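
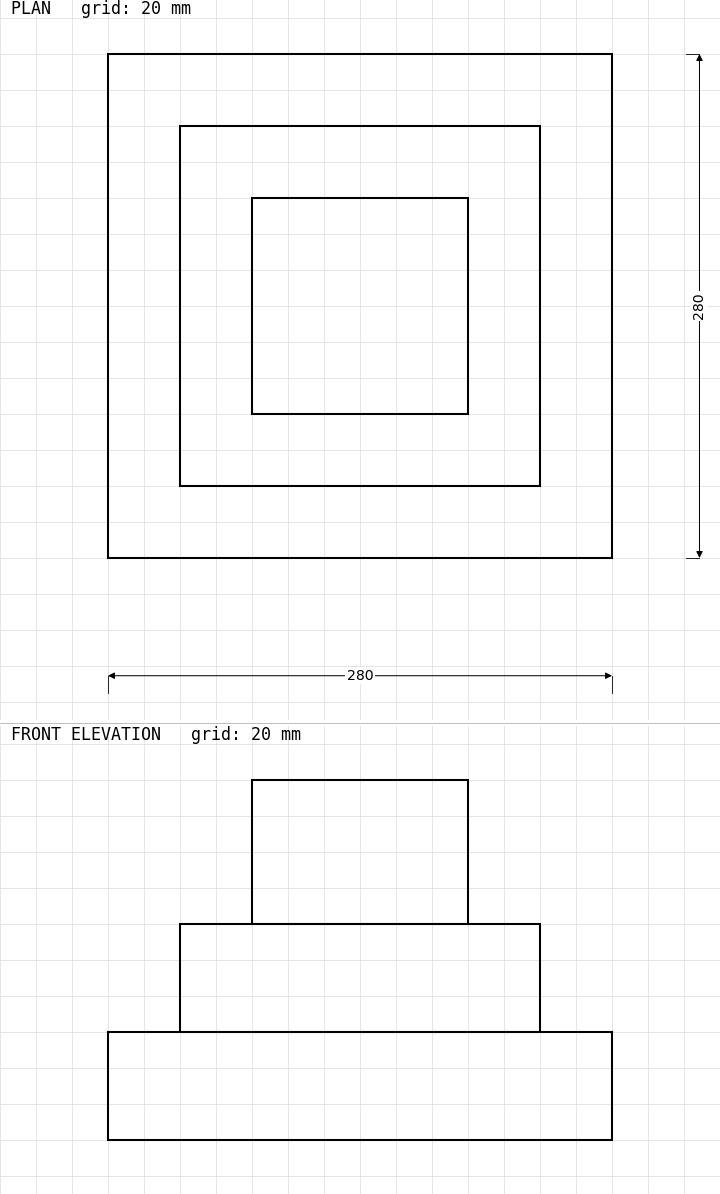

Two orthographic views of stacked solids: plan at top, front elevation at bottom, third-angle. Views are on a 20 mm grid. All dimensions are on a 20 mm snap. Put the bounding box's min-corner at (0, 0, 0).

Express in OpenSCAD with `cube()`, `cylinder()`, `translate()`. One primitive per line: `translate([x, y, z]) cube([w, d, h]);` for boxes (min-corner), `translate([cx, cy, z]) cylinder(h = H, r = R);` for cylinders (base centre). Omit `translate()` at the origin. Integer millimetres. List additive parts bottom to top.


cube([280, 280, 60]);
translate([40, 40, 60]) cube([200, 200, 60]);
translate([80, 80, 120]) cube([120, 120, 80]);


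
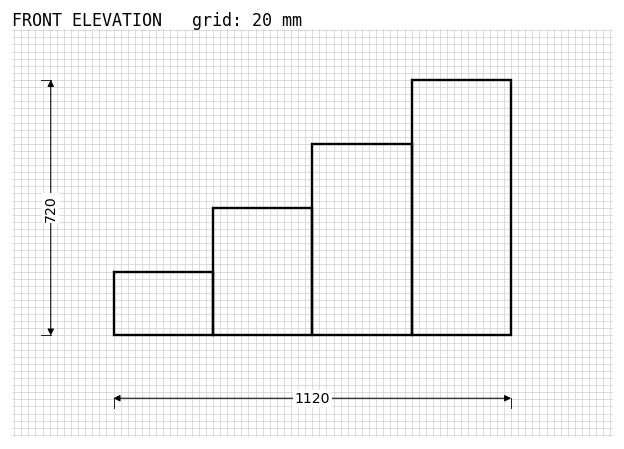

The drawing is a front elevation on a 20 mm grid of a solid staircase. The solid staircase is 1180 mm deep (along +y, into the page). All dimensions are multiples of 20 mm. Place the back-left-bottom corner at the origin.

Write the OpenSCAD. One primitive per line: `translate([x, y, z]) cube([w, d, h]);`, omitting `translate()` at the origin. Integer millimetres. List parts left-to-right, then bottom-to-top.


cube([280, 1180, 180]);
translate([280, 0, 0]) cube([280, 1180, 360]);
translate([560, 0, 0]) cube([280, 1180, 540]);
translate([840, 0, 0]) cube([280, 1180, 720]);


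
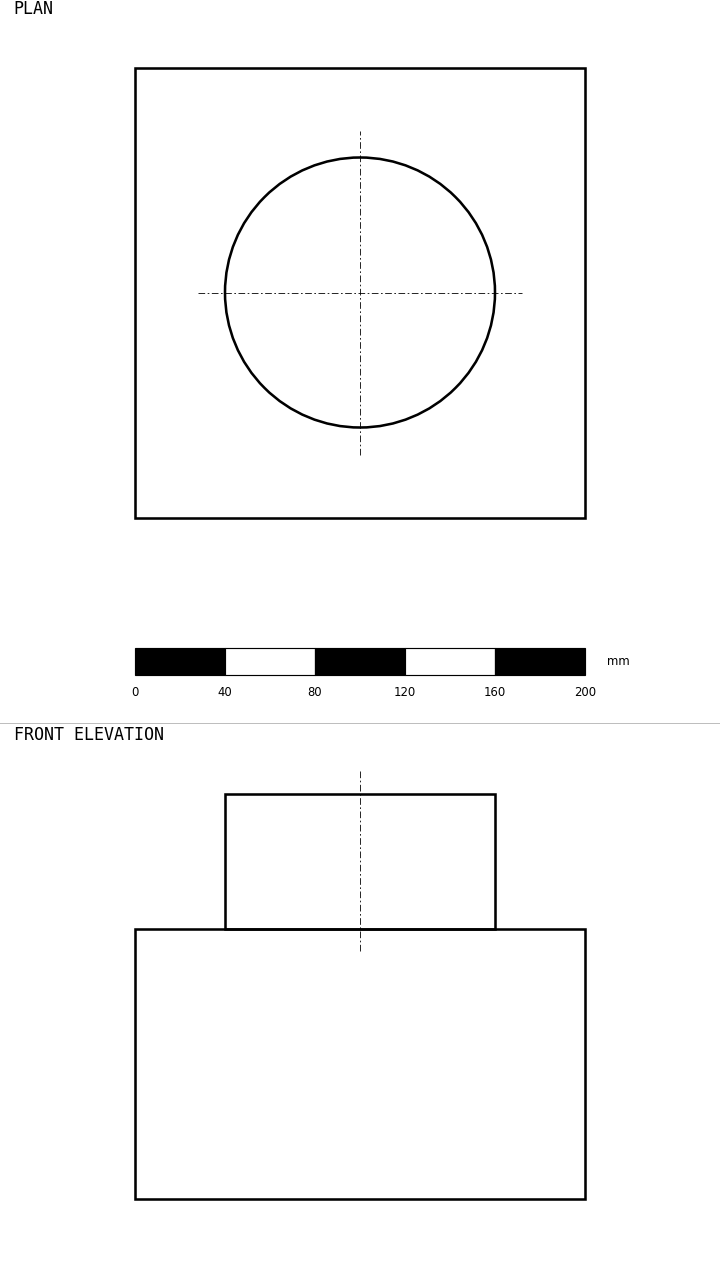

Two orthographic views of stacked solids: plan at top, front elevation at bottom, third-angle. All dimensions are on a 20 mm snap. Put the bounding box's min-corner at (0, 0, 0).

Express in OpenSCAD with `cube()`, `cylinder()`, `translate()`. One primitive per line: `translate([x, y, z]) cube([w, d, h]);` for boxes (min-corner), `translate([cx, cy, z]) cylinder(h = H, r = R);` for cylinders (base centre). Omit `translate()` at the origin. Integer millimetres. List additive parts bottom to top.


cube([200, 200, 120]);
translate([100, 100, 120]) cylinder(h = 60, r = 60);


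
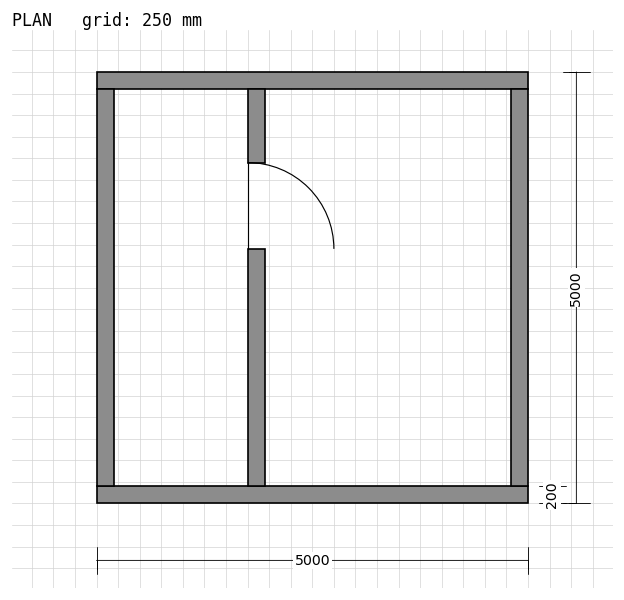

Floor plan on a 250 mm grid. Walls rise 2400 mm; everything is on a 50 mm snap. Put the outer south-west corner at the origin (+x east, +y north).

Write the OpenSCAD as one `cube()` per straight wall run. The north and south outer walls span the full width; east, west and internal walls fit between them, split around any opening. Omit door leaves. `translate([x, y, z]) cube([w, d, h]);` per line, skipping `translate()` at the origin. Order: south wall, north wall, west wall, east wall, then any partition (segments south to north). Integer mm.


cube([5000, 200, 2400]);
translate([0, 4800, 0]) cube([5000, 200, 2400]);
translate([0, 200, 0]) cube([200, 4600, 2400]);
translate([4800, 200, 0]) cube([200, 4600, 2400]);
translate([1750, 200, 0]) cube([200, 2750, 2400]);
translate([1750, 3950, 0]) cube([200, 850, 2400]);


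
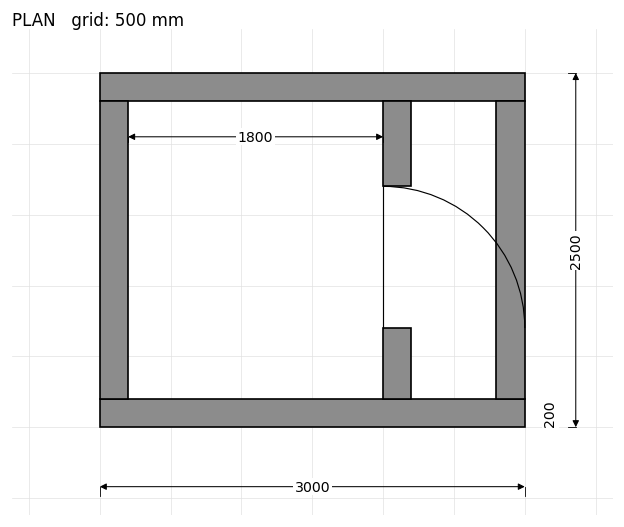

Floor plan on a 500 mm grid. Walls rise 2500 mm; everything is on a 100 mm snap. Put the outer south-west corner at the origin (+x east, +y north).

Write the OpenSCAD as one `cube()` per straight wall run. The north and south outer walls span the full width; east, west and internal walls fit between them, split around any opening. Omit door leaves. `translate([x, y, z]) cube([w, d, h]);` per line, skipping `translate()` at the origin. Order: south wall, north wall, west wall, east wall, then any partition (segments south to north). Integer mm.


cube([3000, 200, 2500]);
translate([0, 2300, 0]) cube([3000, 200, 2500]);
translate([0, 200, 0]) cube([200, 2100, 2500]);
translate([2800, 200, 0]) cube([200, 2100, 2500]);
translate([2000, 200, 0]) cube([200, 500, 2500]);
translate([2000, 1700, 0]) cube([200, 600, 2500]);


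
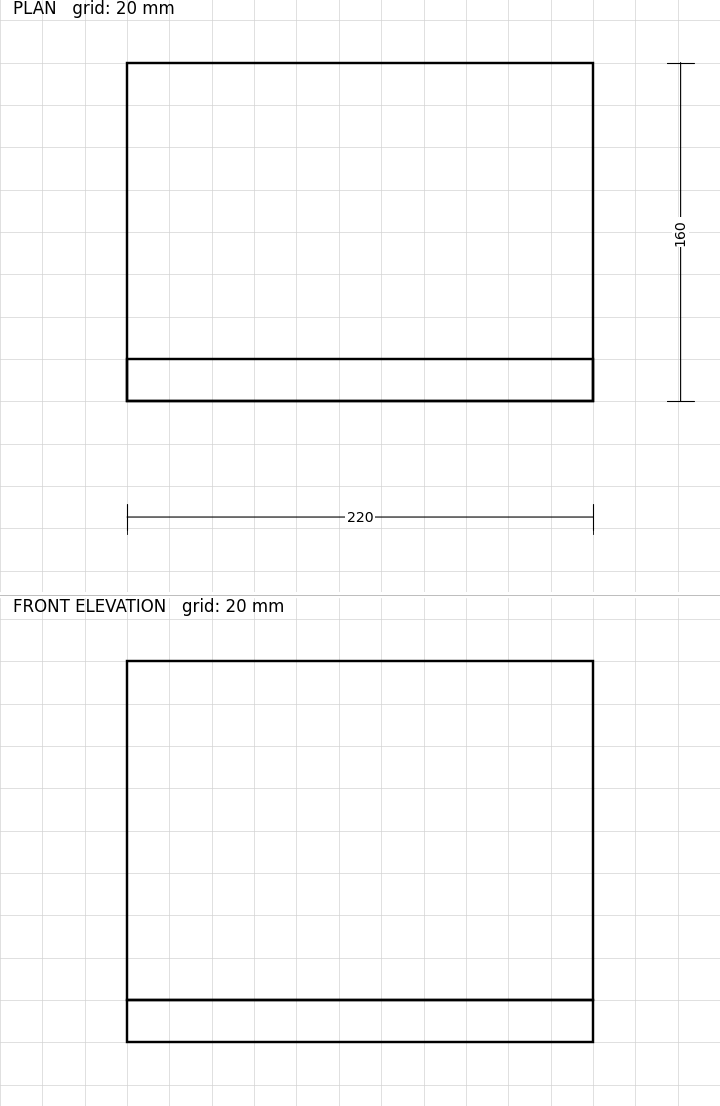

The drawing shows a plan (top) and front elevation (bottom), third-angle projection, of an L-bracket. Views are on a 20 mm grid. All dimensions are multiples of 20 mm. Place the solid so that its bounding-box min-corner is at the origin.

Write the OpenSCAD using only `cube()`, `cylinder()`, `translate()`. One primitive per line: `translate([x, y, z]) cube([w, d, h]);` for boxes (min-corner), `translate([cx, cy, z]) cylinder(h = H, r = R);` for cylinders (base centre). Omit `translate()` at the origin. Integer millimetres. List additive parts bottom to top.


cube([220, 160, 20]);
translate([0, 0, 20]) cube([220, 20, 160]);


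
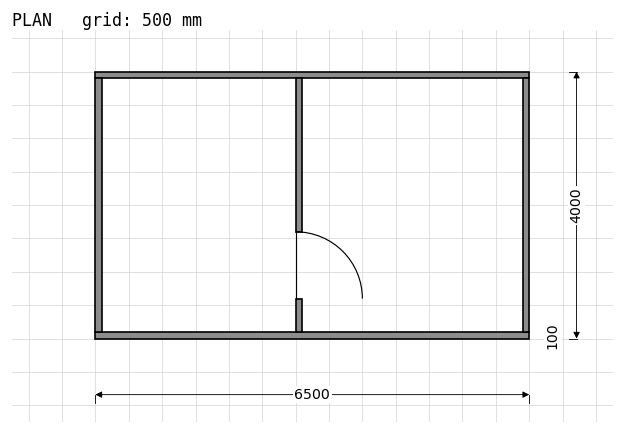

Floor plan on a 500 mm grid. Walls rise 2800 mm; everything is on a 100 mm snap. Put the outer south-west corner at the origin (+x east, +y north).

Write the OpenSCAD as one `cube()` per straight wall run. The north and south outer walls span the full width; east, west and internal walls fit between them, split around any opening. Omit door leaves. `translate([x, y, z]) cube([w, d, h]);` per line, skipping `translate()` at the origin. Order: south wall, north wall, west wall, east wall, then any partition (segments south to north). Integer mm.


cube([6500, 100, 2800]);
translate([0, 3900, 0]) cube([6500, 100, 2800]);
translate([0, 100, 0]) cube([100, 3800, 2800]);
translate([6400, 100, 0]) cube([100, 3800, 2800]);
translate([3000, 100, 0]) cube([100, 500, 2800]);
translate([3000, 1600, 0]) cube([100, 2300, 2800]);


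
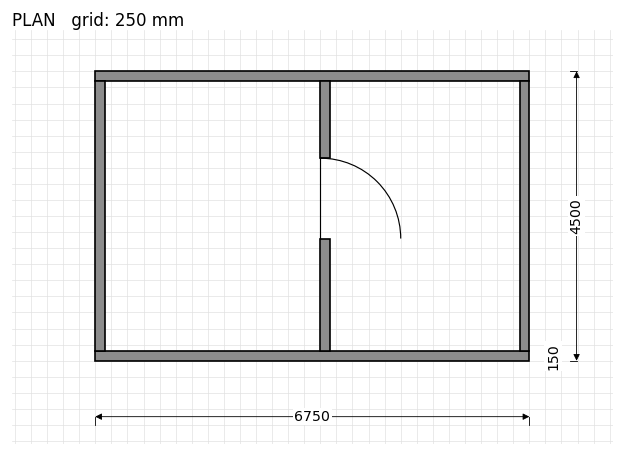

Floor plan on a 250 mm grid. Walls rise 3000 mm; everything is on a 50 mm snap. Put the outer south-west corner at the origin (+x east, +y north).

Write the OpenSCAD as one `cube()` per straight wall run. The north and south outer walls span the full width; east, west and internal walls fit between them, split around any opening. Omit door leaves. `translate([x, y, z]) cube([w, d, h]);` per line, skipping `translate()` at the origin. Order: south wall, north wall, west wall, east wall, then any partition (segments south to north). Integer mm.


cube([6750, 150, 3000]);
translate([0, 4350, 0]) cube([6750, 150, 3000]);
translate([0, 150, 0]) cube([150, 4200, 3000]);
translate([6600, 150, 0]) cube([150, 4200, 3000]);
translate([3500, 150, 0]) cube([150, 1750, 3000]);
translate([3500, 3150, 0]) cube([150, 1200, 3000]);


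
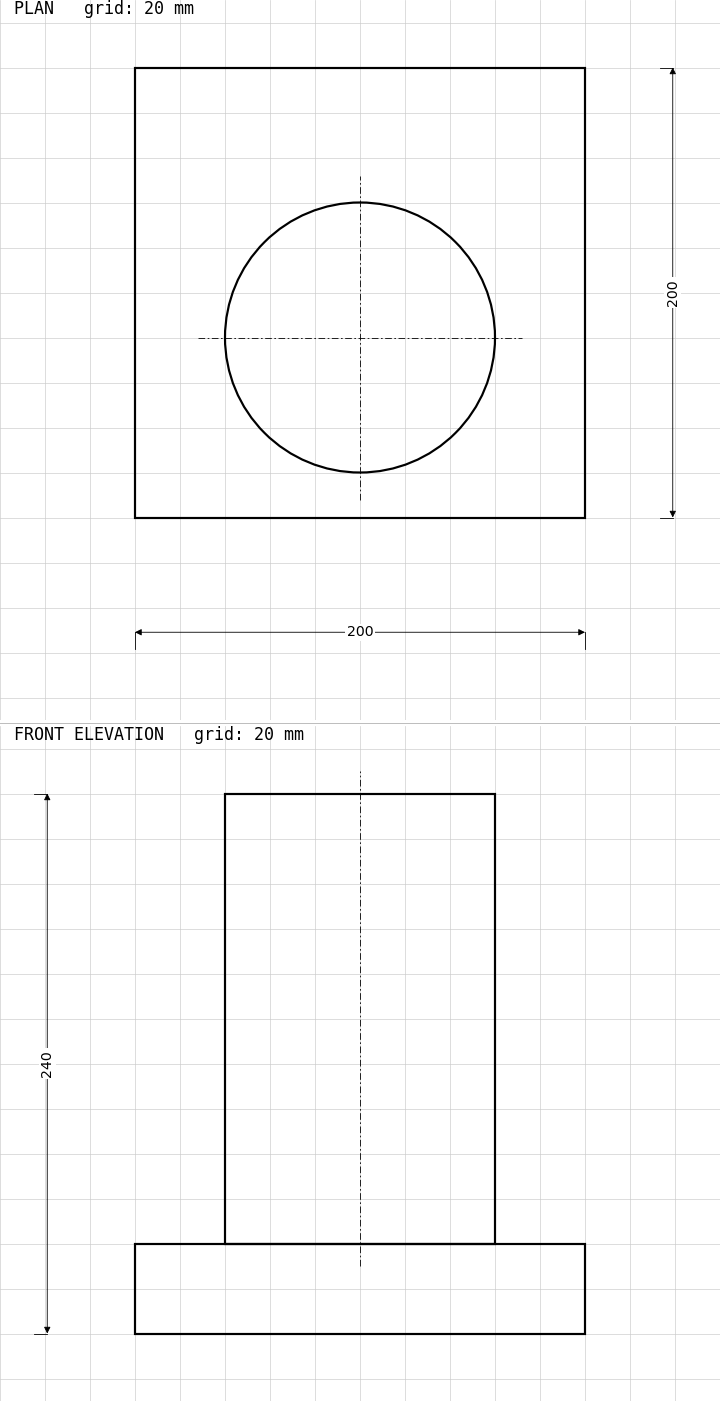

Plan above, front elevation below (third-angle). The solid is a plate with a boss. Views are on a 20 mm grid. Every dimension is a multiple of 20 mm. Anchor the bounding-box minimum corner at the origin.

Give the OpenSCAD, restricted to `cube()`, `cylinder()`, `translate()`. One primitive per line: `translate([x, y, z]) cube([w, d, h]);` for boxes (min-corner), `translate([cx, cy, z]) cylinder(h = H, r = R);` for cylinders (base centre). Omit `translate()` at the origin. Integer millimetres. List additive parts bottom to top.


cube([200, 200, 40]);
translate([100, 80, 40]) cylinder(h = 200, r = 60);


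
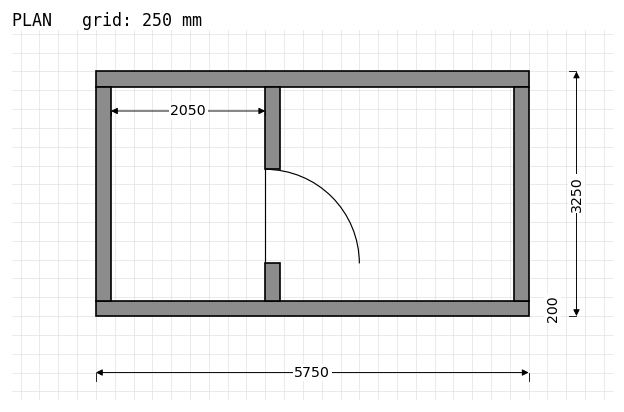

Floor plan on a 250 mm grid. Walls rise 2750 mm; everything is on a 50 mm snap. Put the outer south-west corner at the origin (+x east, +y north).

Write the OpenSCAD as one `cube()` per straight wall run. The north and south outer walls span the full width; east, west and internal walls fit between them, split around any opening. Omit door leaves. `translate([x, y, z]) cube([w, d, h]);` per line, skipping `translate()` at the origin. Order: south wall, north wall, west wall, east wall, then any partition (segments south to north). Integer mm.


cube([5750, 200, 2750]);
translate([0, 3050, 0]) cube([5750, 200, 2750]);
translate([0, 200, 0]) cube([200, 2850, 2750]);
translate([5550, 200, 0]) cube([200, 2850, 2750]);
translate([2250, 200, 0]) cube([200, 500, 2750]);
translate([2250, 1950, 0]) cube([200, 1100, 2750]);


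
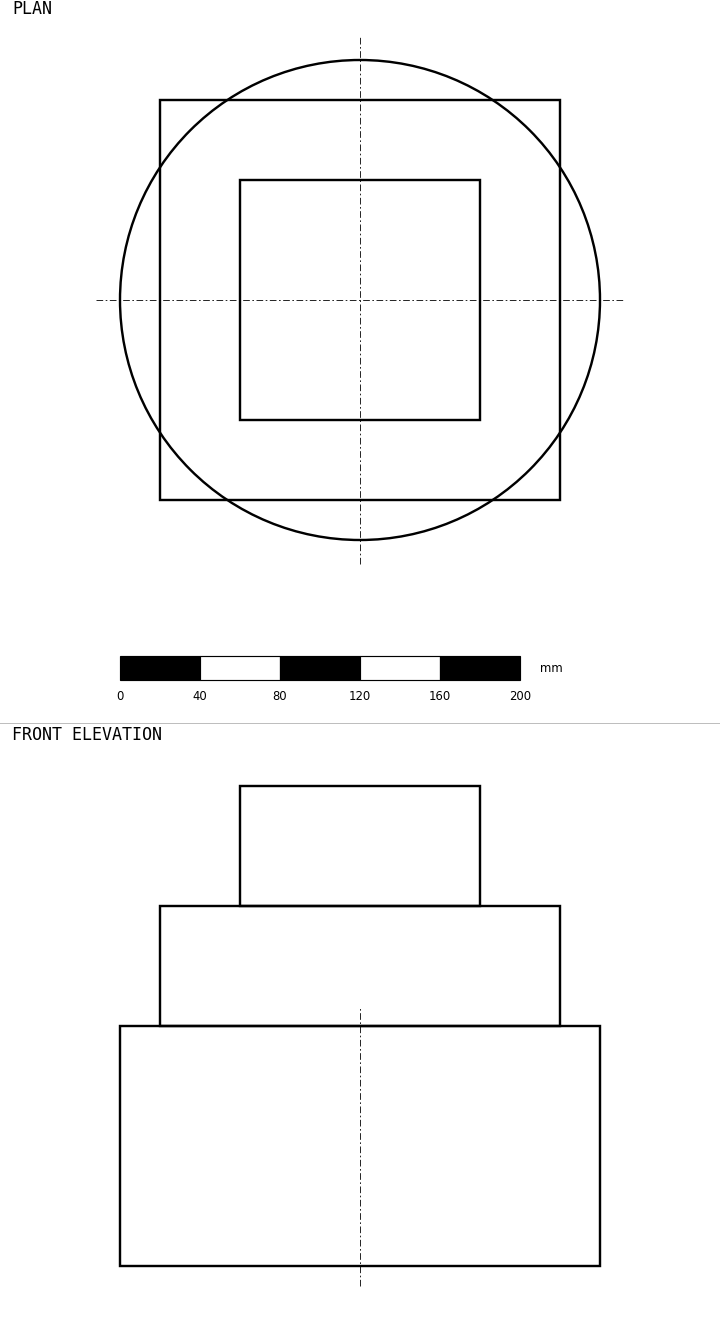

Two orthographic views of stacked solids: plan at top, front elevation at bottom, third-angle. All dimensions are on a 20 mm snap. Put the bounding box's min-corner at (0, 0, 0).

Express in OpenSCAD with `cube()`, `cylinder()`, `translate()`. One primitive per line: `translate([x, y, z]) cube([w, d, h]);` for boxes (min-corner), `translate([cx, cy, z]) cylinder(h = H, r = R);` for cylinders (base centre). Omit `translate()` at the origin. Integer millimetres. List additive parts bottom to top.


translate([120, 120, 0]) cylinder(h = 120, r = 120);
translate([20, 20, 120]) cube([200, 200, 60]);
translate([60, 60, 180]) cube([120, 120, 60]);


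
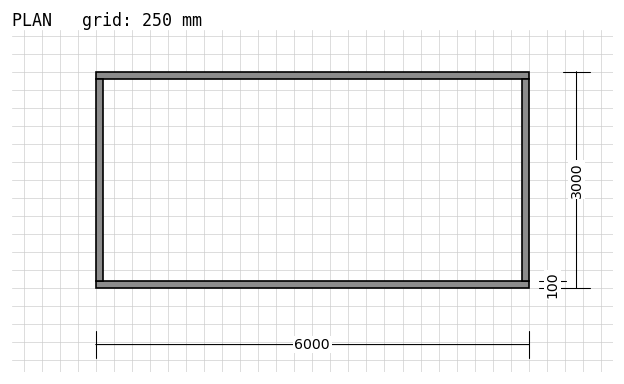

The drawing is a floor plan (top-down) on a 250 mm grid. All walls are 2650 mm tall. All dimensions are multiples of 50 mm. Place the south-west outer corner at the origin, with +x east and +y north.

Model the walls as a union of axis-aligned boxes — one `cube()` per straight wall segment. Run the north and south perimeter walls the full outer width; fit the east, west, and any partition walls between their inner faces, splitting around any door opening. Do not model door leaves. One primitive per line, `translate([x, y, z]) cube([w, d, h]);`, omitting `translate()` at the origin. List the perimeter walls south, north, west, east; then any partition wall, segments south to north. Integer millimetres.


cube([6000, 100, 2650]);
translate([0, 2900, 0]) cube([6000, 100, 2650]);
translate([0, 100, 0]) cube([100, 2800, 2650]);
translate([5900, 100, 0]) cube([100, 2800, 2650]);


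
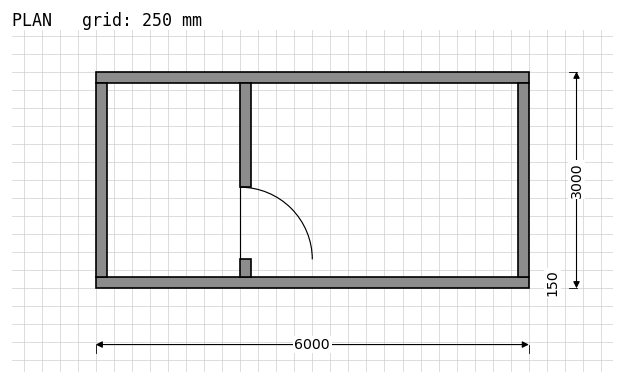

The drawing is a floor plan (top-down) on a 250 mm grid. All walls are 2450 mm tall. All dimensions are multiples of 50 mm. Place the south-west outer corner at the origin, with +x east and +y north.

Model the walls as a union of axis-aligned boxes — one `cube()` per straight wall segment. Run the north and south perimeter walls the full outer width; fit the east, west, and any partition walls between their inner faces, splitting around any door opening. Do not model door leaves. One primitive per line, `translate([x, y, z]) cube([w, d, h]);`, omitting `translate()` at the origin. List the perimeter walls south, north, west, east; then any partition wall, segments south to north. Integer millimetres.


cube([6000, 150, 2450]);
translate([0, 2850, 0]) cube([6000, 150, 2450]);
translate([0, 150, 0]) cube([150, 2700, 2450]);
translate([5850, 150, 0]) cube([150, 2700, 2450]);
translate([2000, 150, 0]) cube([150, 250, 2450]);
translate([2000, 1400, 0]) cube([150, 1450, 2450]);


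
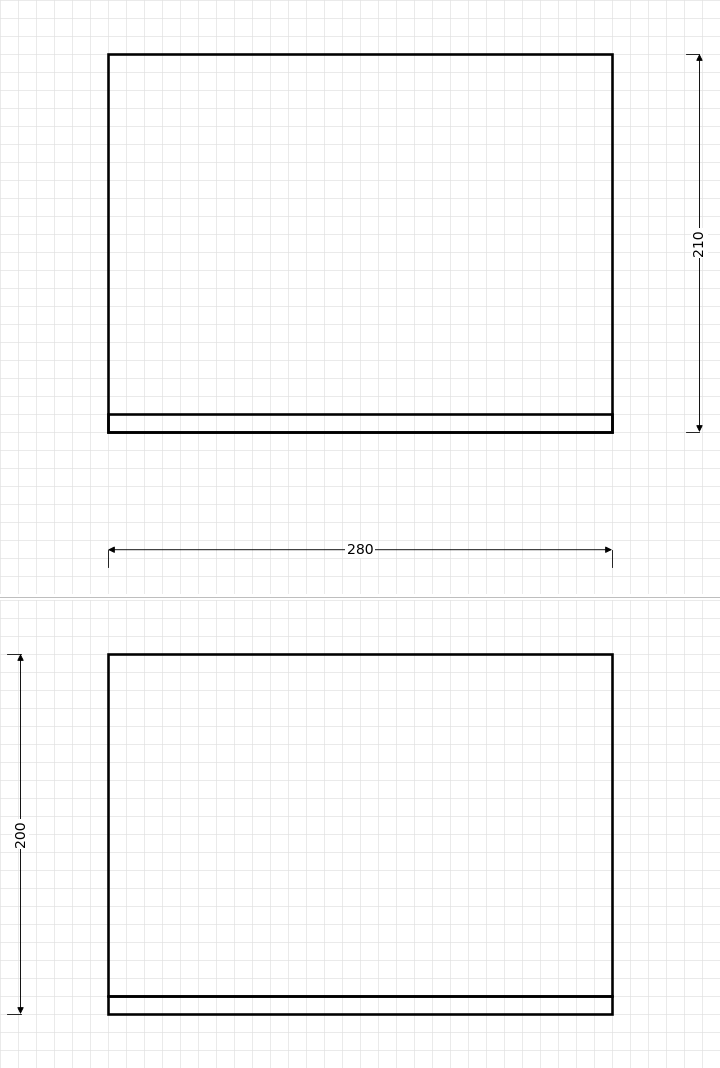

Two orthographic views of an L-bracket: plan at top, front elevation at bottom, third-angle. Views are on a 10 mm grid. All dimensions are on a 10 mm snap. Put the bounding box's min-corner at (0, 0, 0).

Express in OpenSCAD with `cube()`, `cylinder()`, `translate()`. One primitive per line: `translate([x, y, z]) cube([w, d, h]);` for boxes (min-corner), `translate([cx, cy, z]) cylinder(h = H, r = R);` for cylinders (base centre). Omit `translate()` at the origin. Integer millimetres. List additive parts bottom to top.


cube([280, 210, 10]);
translate([0, 0, 10]) cube([280, 10, 190]);


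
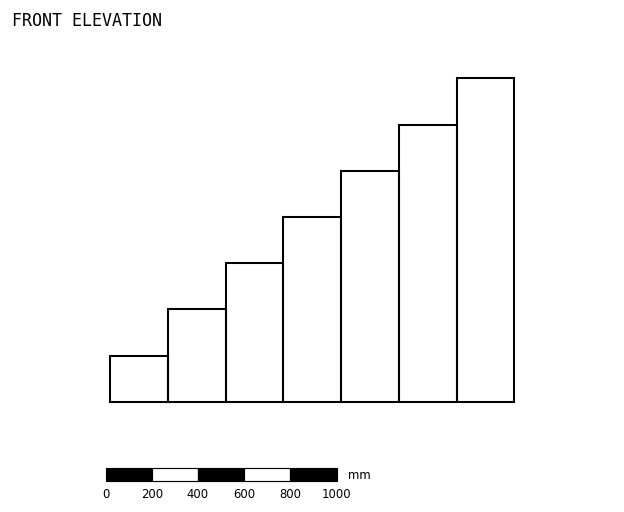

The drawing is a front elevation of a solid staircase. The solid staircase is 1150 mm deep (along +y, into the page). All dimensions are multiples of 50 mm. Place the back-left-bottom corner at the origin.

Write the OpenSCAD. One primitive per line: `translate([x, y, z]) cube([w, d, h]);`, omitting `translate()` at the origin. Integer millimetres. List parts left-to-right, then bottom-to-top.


cube([250, 1150, 200]);
translate([250, 0, 0]) cube([250, 1150, 400]);
translate([500, 0, 0]) cube([250, 1150, 600]);
translate([750, 0, 0]) cube([250, 1150, 800]);
translate([1000, 0, 0]) cube([250, 1150, 1000]);
translate([1250, 0, 0]) cube([250, 1150, 1200]);
translate([1500, 0, 0]) cube([250, 1150, 1400]);


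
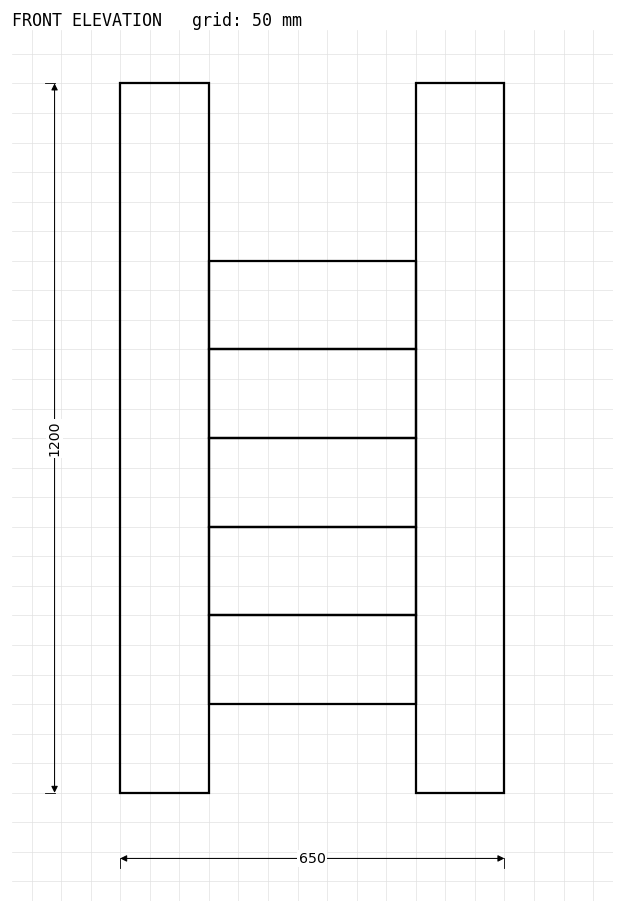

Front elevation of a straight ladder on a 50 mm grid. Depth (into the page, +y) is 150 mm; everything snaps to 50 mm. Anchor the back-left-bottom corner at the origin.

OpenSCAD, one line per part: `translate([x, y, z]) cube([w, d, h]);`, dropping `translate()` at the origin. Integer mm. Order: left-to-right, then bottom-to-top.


cube([150, 150, 1200]);
translate([150, 0, 150]) cube([350, 150, 150]);
translate([150, 0, 300]) cube([350, 150, 150]);
translate([150, 0, 450]) cube([350, 150, 150]);
translate([150, 0, 600]) cube([350, 150, 150]);
translate([150, 0, 750]) cube([350, 150, 150]);
translate([500, 0, 0]) cube([150, 150, 1200]);


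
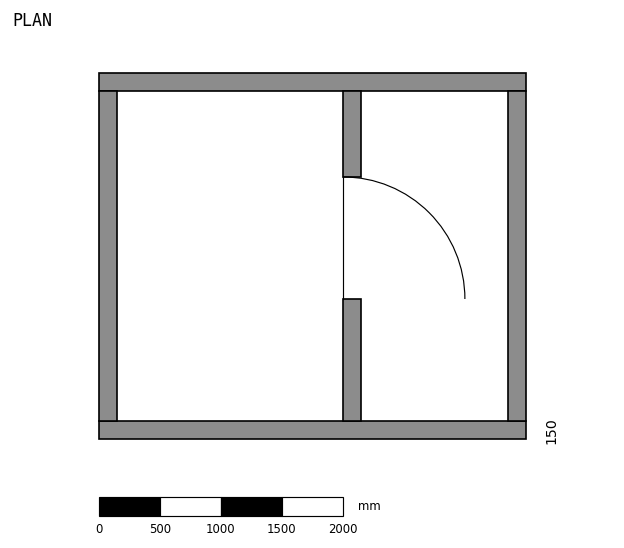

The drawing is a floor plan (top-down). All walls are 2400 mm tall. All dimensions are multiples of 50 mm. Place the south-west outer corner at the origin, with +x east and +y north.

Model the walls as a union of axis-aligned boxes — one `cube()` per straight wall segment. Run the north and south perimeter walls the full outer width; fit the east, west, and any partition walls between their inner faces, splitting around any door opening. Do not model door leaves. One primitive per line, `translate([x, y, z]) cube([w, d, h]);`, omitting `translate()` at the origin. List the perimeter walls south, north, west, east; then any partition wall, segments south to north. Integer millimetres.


cube([3500, 150, 2400]);
translate([0, 2850, 0]) cube([3500, 150, 2400]);
translate([0, 150, 0]) cube([150, 2700, 2400]);
translate([3350, 150, 0]) cube([150, 2700, 2400]);
translate([2000, 150, 0]) cube([150, 1000, 2400]);
translate([2000, 2150, 0]) cube([150, 700, 2400]);


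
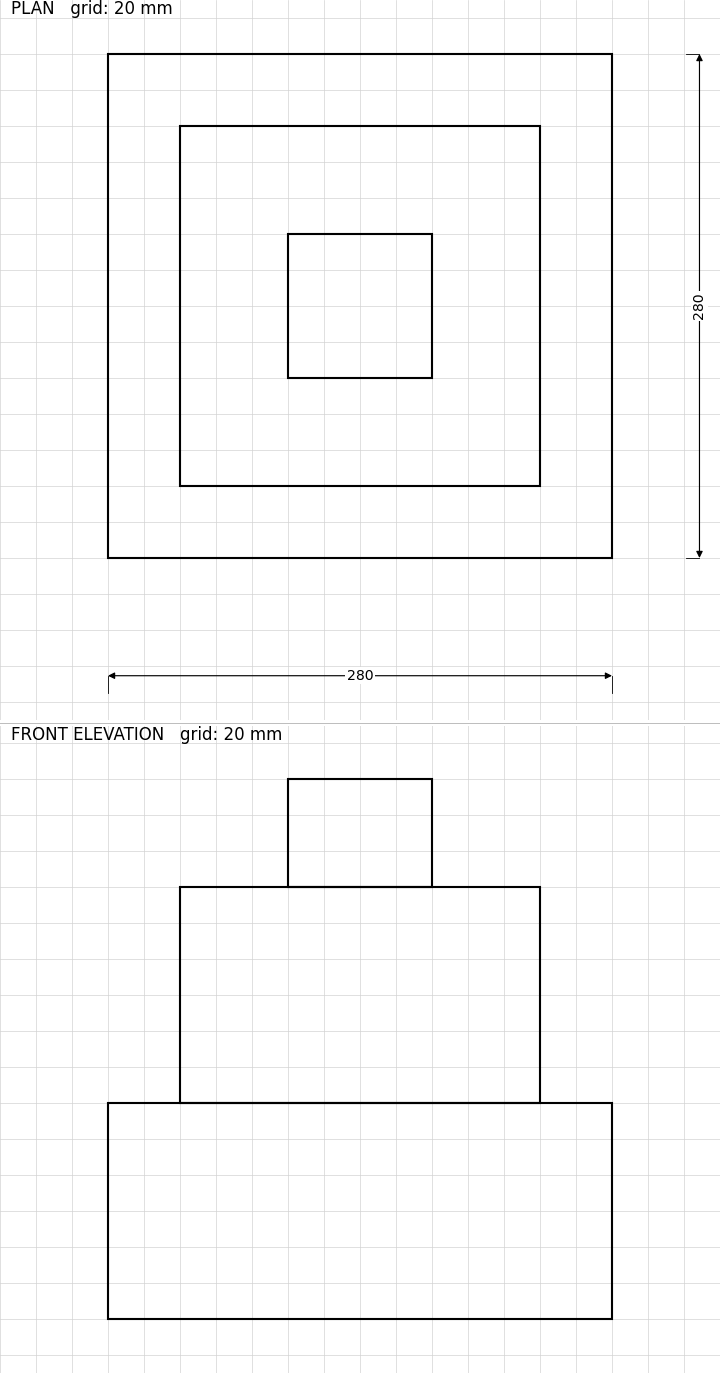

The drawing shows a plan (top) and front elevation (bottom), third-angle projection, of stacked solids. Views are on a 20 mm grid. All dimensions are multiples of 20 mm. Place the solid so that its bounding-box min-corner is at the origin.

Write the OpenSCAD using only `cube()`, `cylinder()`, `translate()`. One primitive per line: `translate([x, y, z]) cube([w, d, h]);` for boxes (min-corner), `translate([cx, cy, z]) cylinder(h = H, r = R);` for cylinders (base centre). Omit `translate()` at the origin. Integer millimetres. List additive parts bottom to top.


cube([280, 280, 120]);
translate([40, 40, 120]) cube([200, 200, 120]);
translate([100, 100, 240]) cube([80, 80, 60]);


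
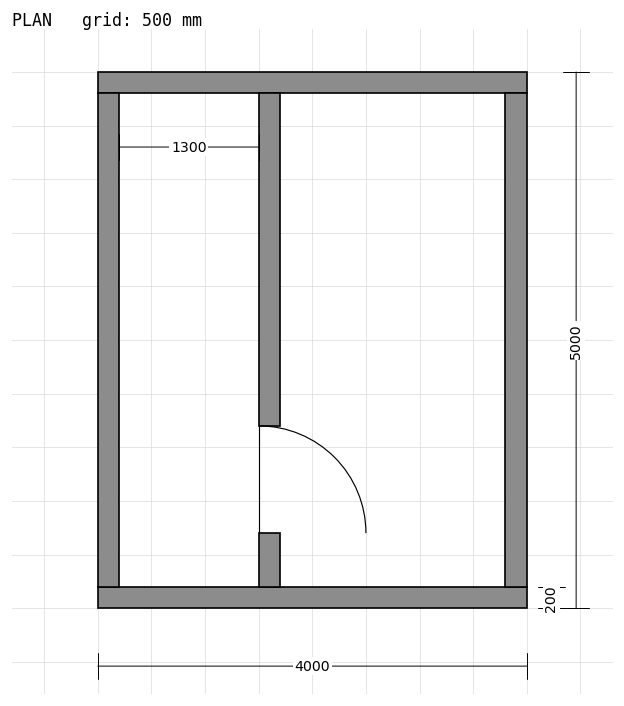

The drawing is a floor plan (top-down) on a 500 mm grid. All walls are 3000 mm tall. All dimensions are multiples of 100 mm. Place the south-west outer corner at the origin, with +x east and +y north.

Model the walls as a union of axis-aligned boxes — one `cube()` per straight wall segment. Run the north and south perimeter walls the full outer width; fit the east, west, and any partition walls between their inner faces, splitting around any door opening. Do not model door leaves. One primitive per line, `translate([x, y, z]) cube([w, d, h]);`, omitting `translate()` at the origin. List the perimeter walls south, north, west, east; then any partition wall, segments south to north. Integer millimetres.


cube([4000, 200, 3000]);
translate([0, 4800, 0]) cube([4000, 200, 3000]);
translate([0, 200, 0]) cube([200, 4600, 3000]);
translate([3800, 200, 0]) cube([200, 4600, 3000]);
translate([1500, 200, 0]) cube([200, 500, 3000]);
translate([1500, 1700, 0]) cube([200, 3100, 3000]);


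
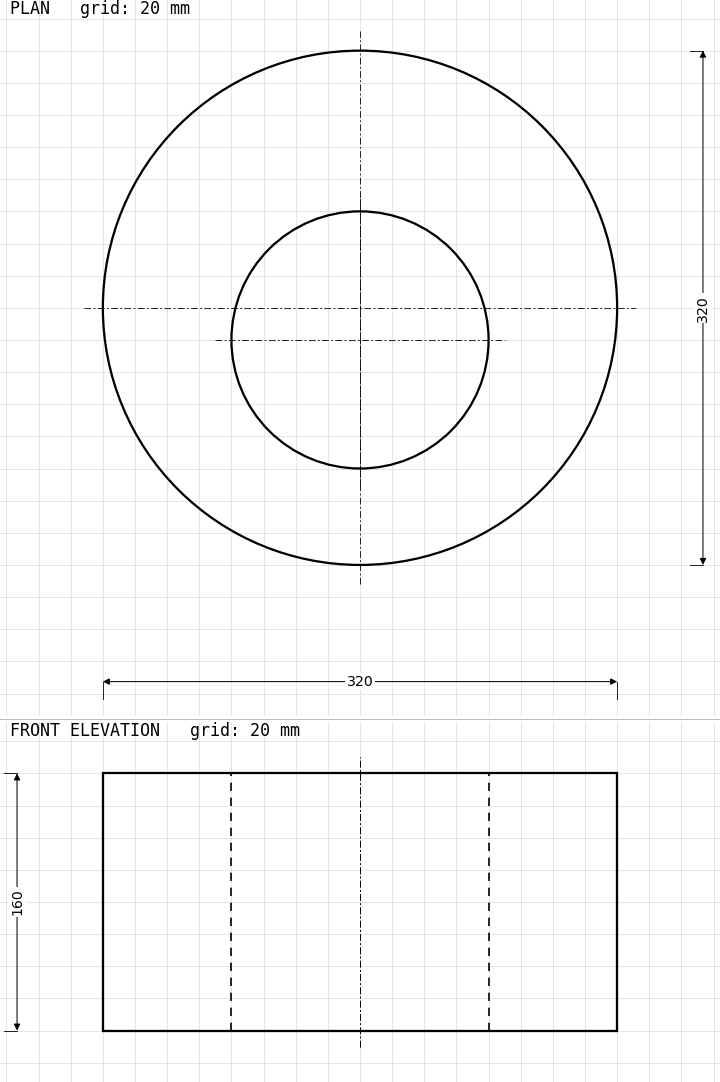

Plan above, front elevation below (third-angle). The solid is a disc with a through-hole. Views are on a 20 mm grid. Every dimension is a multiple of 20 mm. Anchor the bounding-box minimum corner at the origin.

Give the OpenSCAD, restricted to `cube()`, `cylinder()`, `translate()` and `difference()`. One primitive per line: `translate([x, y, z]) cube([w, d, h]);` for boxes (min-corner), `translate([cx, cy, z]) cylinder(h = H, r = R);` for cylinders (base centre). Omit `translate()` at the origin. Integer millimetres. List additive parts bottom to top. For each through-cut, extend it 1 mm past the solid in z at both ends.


difference() {
  translate([160, 160, 0]) cylinder(h = 160, r = 160);
  translate([160, 140, -1]) cylinder(h = 162, r = 80);
}


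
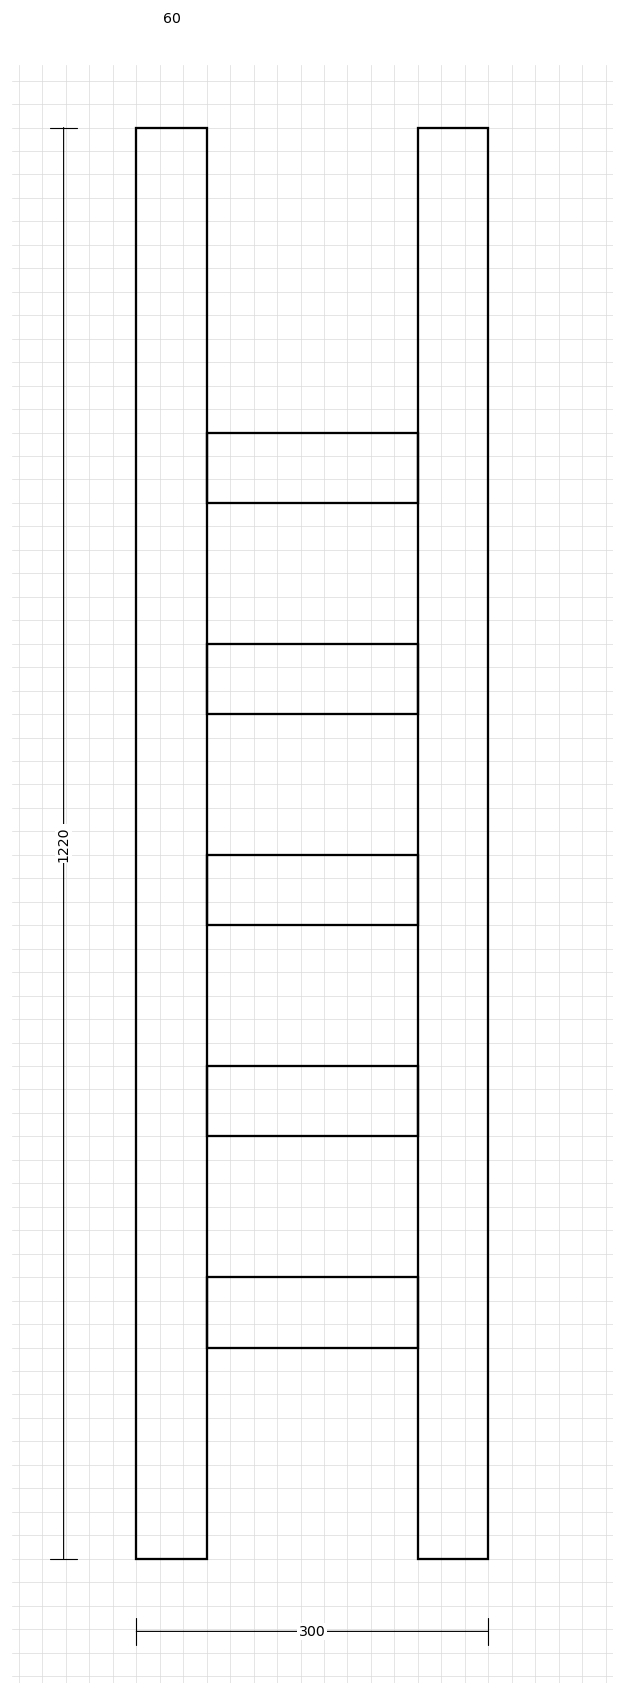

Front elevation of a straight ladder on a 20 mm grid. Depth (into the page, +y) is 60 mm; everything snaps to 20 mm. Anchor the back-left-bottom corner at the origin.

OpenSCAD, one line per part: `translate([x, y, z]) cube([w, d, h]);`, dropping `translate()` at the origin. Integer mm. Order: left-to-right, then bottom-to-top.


cube([60, 60, 1220]);
translate([60, 0, 180]) cube([180, 60, 60]);
translate([60, 0, 360]) cube([180, 60, 60]);
translate([60, 0, 540]) cube([180, 60, 60]);
translate([60, 0, 720]) cube([180, 60, 60]);
translate([60, 0, 900]) cube([180, 60, 60]);
translate([240, 0, 0]) cube([60, 60, 1220]);


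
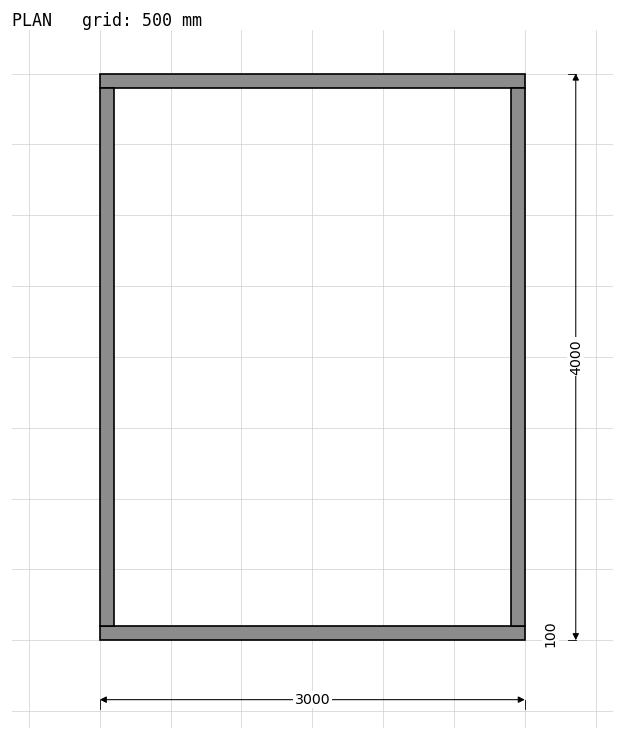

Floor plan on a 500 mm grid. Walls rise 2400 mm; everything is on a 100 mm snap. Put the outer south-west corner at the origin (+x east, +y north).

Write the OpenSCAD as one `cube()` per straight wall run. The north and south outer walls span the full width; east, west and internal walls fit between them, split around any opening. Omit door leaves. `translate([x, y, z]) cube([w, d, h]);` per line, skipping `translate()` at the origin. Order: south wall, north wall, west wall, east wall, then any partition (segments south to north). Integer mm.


cube([3000, 100, 2400]);
translate([0, 3900, 0]) cube([3000, 100, 2400]);
translate([0, 100, 0]) cube([100, 3800, 2400]);
translate([2900, 100, 0]) cube([100, 3800, 2400]);


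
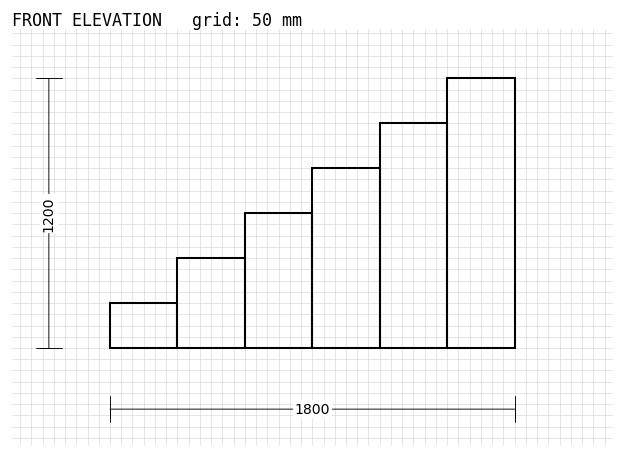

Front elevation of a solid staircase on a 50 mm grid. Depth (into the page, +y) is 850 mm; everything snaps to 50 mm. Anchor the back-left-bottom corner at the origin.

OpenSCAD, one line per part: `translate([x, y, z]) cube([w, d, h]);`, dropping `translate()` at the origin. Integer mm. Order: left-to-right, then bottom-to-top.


cube([300, 850, 200]);
translate([300, 0, 0]) cube([300, 850, 400]);
translate([600, 0, 0]) cube([300, 850, 600]);
translate([900, 0, 0]) cube([300, 850, 800]);
translate([1200, 0, 0]) cube([300, 850, 1000]);
translate([1500, 0, 0]) cube([300, 850, 1200]);


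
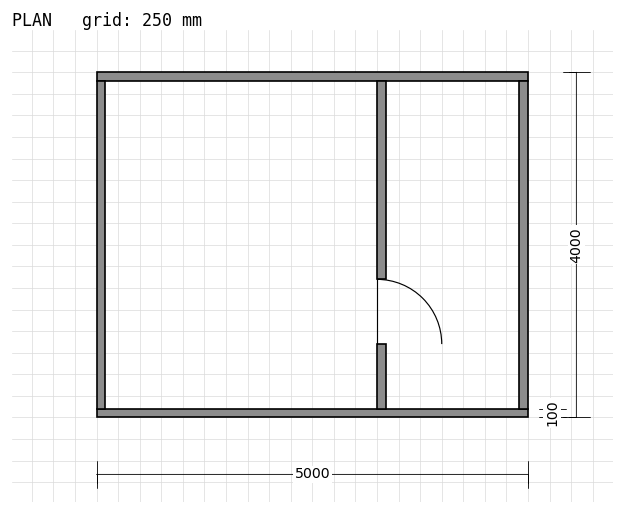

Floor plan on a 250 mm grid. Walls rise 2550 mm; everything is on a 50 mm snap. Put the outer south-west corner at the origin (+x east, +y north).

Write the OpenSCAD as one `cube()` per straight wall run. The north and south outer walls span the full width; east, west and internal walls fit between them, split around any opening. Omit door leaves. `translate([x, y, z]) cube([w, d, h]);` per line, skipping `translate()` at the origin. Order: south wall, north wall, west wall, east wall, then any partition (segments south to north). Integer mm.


cube([5000, 100, 2550]);
translate([0, 3900, 0]) cube([5000, 100, 2550]);
translate([0, 100, 0]) cube([100, 3800, 2550]);
translate([4900, 100, 0]) cube([100, 3800, 2550]);
translate([3250, 100, 0]) cube([100, 750, 2550]);
translate([3250, 1600, 0]) cube([100, 2300, 2550]);


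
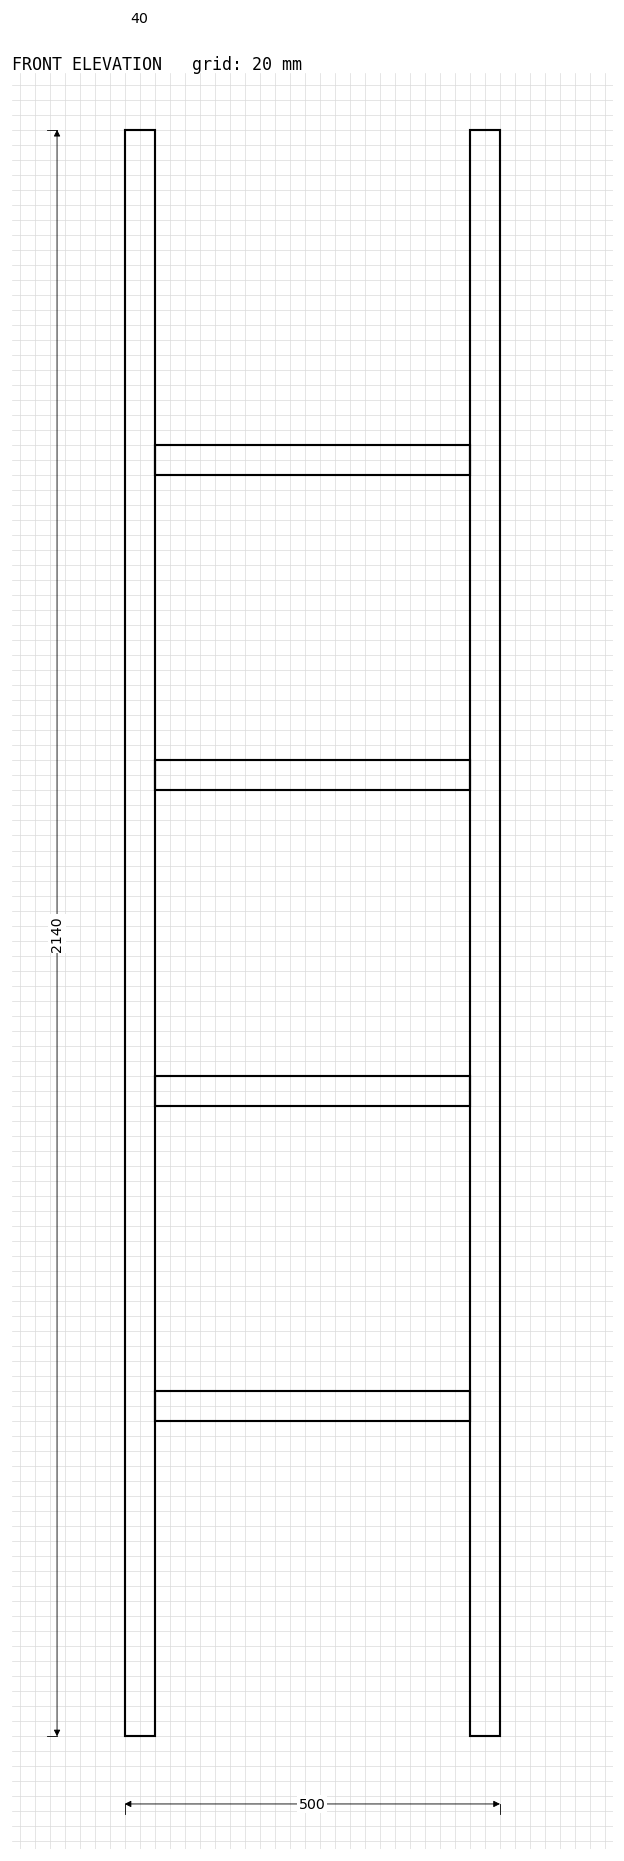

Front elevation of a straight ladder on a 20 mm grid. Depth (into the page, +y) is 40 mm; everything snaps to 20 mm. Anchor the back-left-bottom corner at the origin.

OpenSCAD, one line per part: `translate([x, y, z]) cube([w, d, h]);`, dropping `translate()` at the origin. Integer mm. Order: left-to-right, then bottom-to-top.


cube([40, 40, 2140]);
translate([40, 0, 420]) cube([420, 40, 40]);
translate([40, 0, 840]) cube([420, 40, 40]);
translate([40, 0, 1260]) cube([420, 40, 40]);
translate([40, 0, 1680]) cube([420, 40, 40]);
translate([460, 0, 0]) cube([40, 40, 2140]);


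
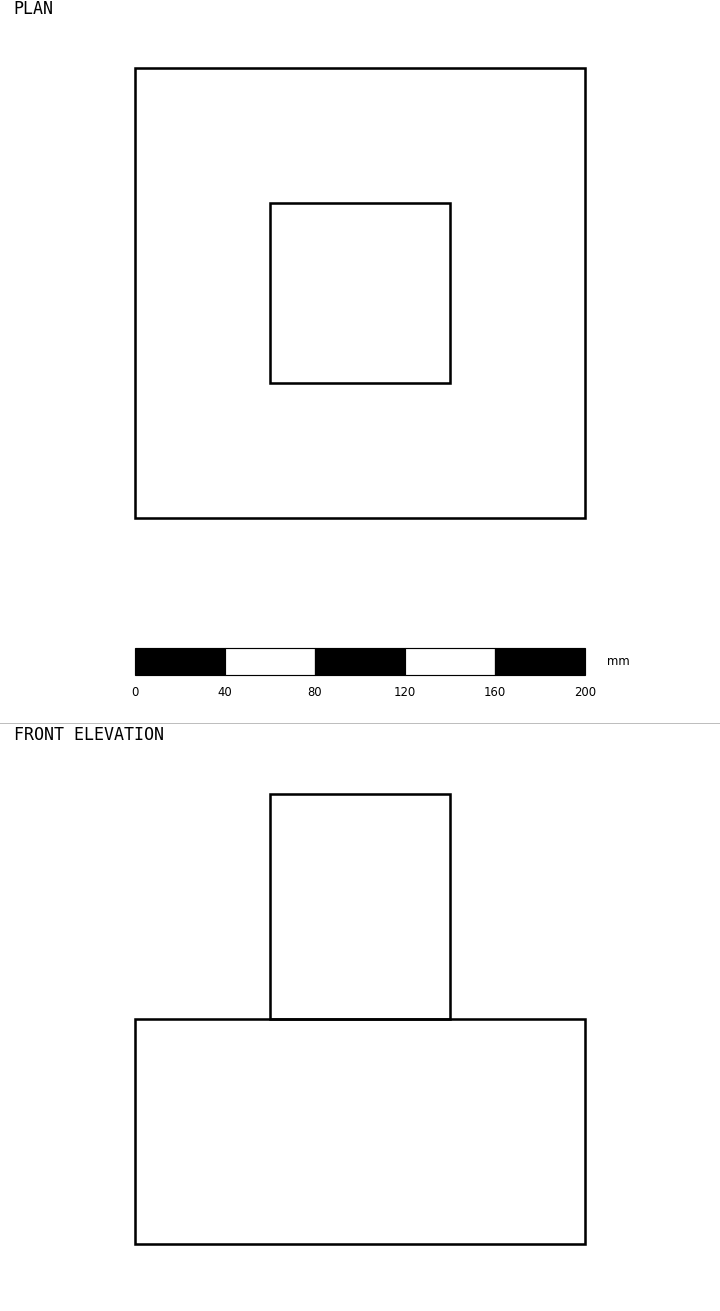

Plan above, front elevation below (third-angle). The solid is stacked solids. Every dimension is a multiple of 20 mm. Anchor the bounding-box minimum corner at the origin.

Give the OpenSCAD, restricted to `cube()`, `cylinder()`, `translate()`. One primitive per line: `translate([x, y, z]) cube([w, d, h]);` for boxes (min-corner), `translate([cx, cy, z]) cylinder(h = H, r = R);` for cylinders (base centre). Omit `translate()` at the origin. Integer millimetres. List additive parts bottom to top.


cube([200, 200, 100]);
translate([60, 60, 100]) cube([80, 80, 100]);


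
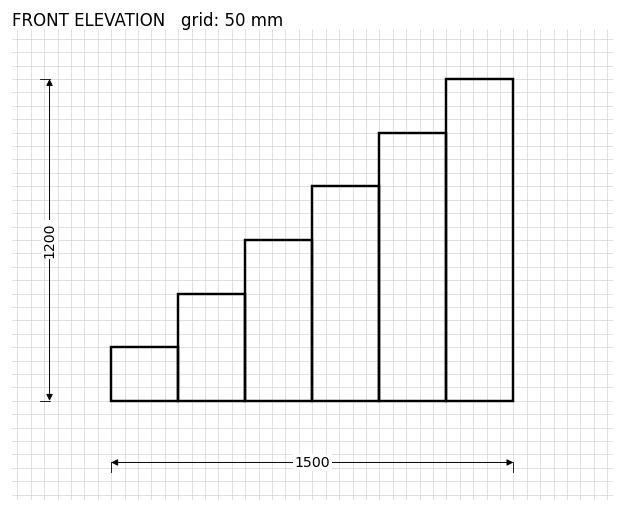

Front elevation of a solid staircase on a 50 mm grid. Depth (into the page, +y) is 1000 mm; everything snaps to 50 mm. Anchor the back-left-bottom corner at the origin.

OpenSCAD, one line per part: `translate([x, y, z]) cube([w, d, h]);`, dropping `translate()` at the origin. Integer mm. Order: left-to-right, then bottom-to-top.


cube([250, 1000, 200]);
translate([250, 0, 0]) cube([250, 1000, 400]);
translate([500, 0, 0]) cube([250, 1000, 600]);
translate([750, 0, 0]) cube([250, 1000, 800]);
translate([1000, 0, 0]) cube([250, 1000, 1000]);
translate([1250, 0, 0]) cube([250, 1000, 1200]);


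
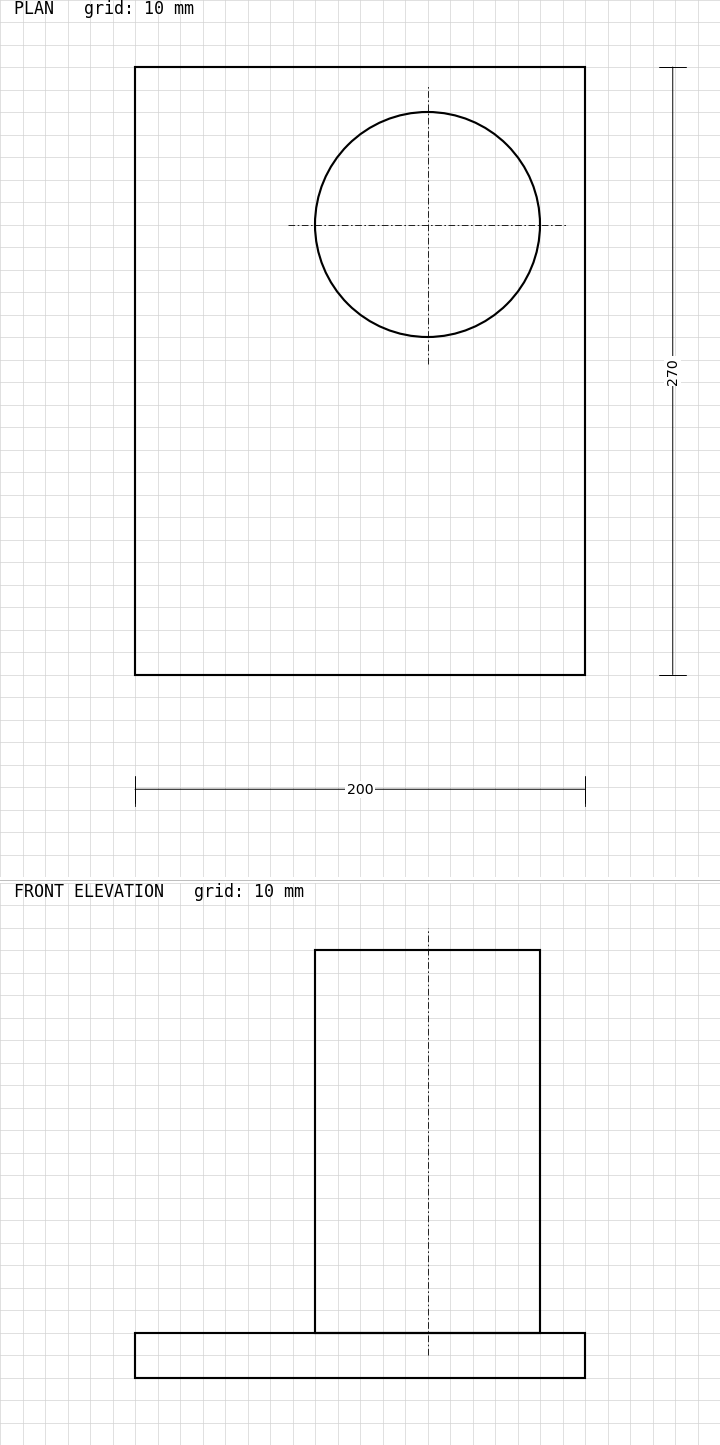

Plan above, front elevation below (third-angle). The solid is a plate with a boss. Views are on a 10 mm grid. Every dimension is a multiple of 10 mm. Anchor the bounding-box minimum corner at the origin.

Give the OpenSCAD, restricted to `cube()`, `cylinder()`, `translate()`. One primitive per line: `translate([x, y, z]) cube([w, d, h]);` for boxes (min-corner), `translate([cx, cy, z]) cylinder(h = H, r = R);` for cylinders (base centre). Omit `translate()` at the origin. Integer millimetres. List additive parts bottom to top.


cube([200, 270, 20]);
translate([130, 200, 20]) cylinder(h = 170, r = 50);


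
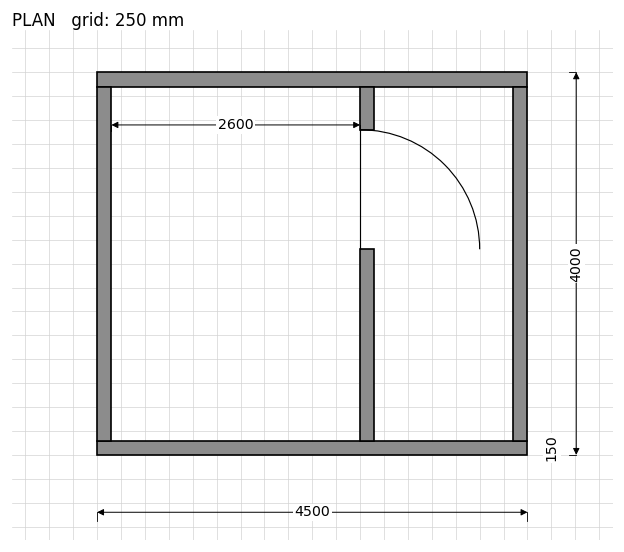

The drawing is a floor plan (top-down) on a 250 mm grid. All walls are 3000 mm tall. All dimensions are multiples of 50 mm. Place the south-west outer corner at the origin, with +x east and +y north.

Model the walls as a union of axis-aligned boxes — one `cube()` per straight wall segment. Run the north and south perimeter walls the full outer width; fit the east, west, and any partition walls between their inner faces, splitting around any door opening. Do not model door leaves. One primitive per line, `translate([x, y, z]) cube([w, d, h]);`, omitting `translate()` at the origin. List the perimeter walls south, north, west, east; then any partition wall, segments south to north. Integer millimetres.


cube([4500, 150, 3000]);
translate([0, 3850, 0]) cube([4500, 150, 3000]);
translate([0, 150, 0]) cube([150, 3700, 3000]);
translate([4350, 150, 0]) cube([150, 3700, 3000]);
translate([2750, 150, 0]) cube([150, 2000, 3000]);
translate([2750, 3400, 0]) cube([150, 450, 3000]);


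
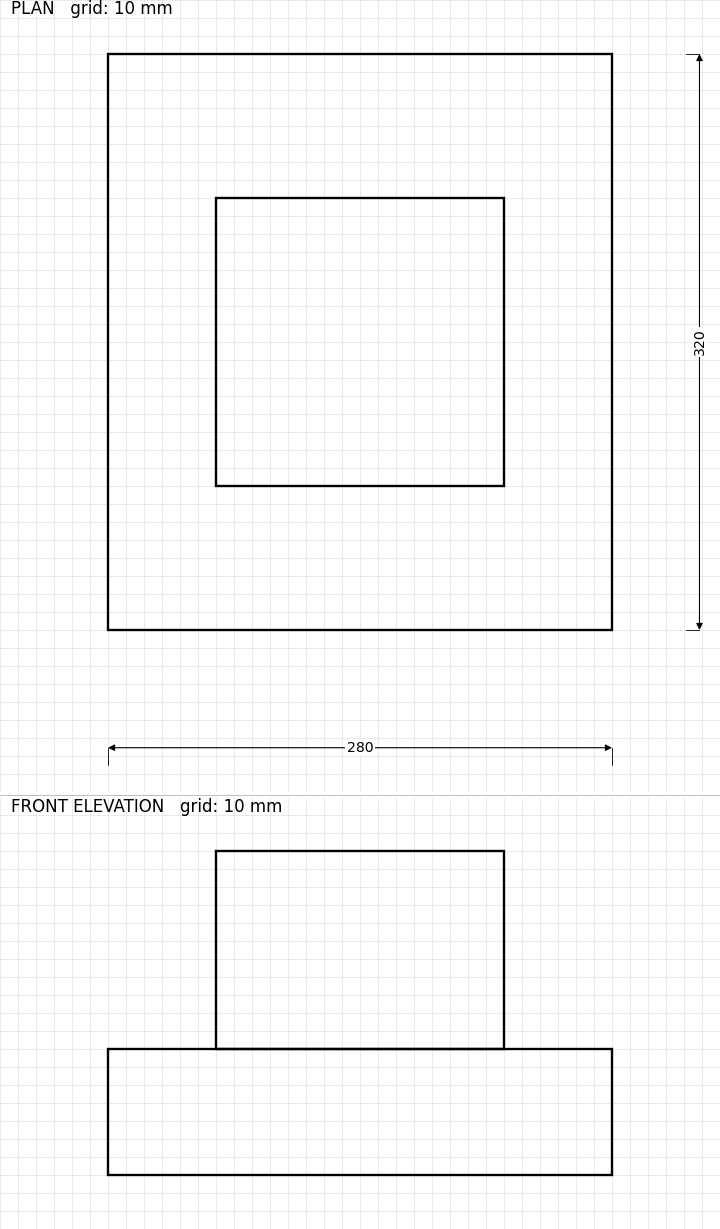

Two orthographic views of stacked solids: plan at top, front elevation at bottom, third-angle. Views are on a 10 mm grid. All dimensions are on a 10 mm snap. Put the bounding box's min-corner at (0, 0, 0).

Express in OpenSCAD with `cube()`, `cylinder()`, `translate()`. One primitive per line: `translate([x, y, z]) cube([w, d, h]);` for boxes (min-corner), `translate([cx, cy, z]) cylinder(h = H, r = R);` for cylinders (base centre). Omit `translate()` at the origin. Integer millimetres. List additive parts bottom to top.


cube([280, 320, 70]);
translate([60, 80, 70]) cube([160, 160, 110]);


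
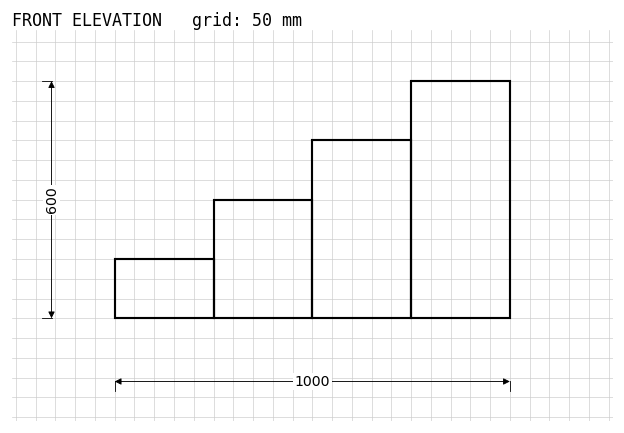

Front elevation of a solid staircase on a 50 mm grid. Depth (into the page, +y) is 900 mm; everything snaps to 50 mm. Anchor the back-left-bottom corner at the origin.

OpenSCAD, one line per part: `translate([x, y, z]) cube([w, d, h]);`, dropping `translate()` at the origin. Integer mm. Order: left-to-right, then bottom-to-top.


cube([250, 900, 150]);
translate([250, 0, 0]) cube([250, 900, 300]);
translate([500, 0, 0]) cube([250, 900, 450]);
translate([750, 0, 0]) cube([250, 900, 600]);


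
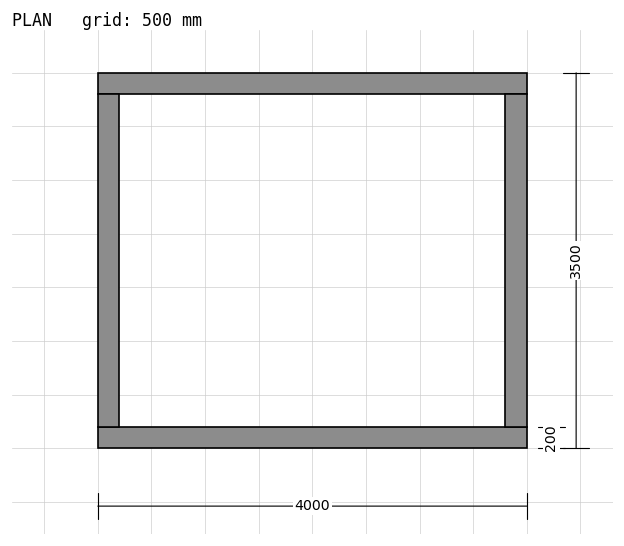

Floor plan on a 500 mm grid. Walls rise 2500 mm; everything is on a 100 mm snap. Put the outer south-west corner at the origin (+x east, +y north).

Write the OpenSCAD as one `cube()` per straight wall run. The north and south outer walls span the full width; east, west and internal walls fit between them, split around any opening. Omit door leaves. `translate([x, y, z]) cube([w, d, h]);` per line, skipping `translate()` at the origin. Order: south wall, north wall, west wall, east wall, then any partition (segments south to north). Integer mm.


cube([4000, 200, 2500]);
translate([0, 3300, 0]) cube([4000, 200, 2500]);
translate([0, 200, 0]) cube([200, 3100, 2500]);
translate([3800, 200, 0]) cube([200, 3100, 2500]);


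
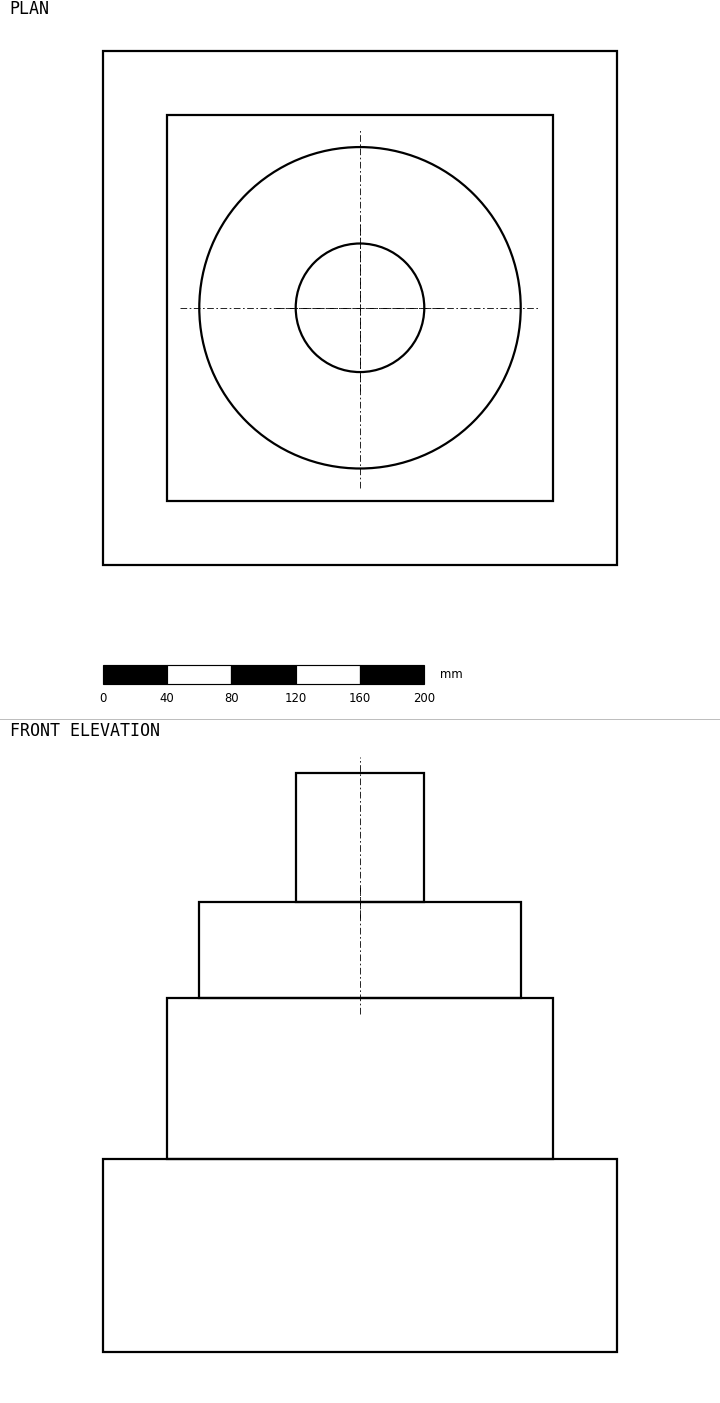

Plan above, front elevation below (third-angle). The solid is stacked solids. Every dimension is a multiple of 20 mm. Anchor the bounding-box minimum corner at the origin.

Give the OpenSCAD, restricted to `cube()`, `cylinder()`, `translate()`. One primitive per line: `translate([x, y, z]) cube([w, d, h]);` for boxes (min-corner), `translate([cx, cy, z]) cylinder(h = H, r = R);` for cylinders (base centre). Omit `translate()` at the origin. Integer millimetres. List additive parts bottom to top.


cube([320, 320, 120]);
translate([40, 40, 120]) cube([240, 240, 100]);
translate([160, 160, 220]) cylinder(h = 60, r = 100);
translate([160, 160, 280]) cylinder(h = 80, r = 40);


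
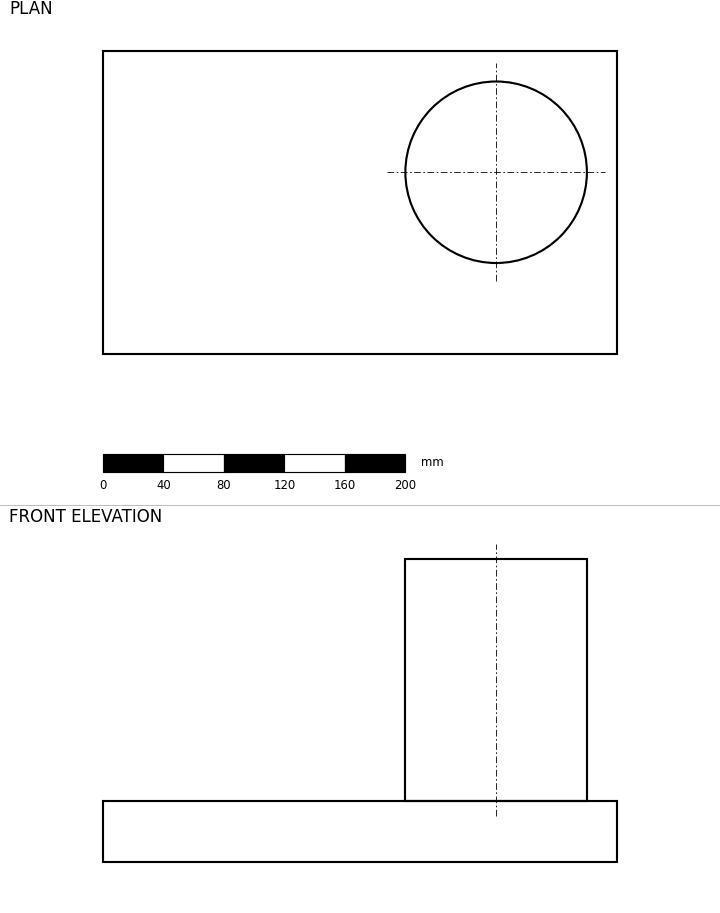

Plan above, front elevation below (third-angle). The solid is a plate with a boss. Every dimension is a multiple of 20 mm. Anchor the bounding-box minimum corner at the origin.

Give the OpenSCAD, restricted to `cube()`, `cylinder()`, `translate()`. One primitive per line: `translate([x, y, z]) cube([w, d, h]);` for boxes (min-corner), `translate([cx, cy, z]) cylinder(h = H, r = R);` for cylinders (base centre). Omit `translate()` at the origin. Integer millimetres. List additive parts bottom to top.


cube([340, 200, 40]);
translate([260, 120, 40]) cylinder(h = 160, r = 60);


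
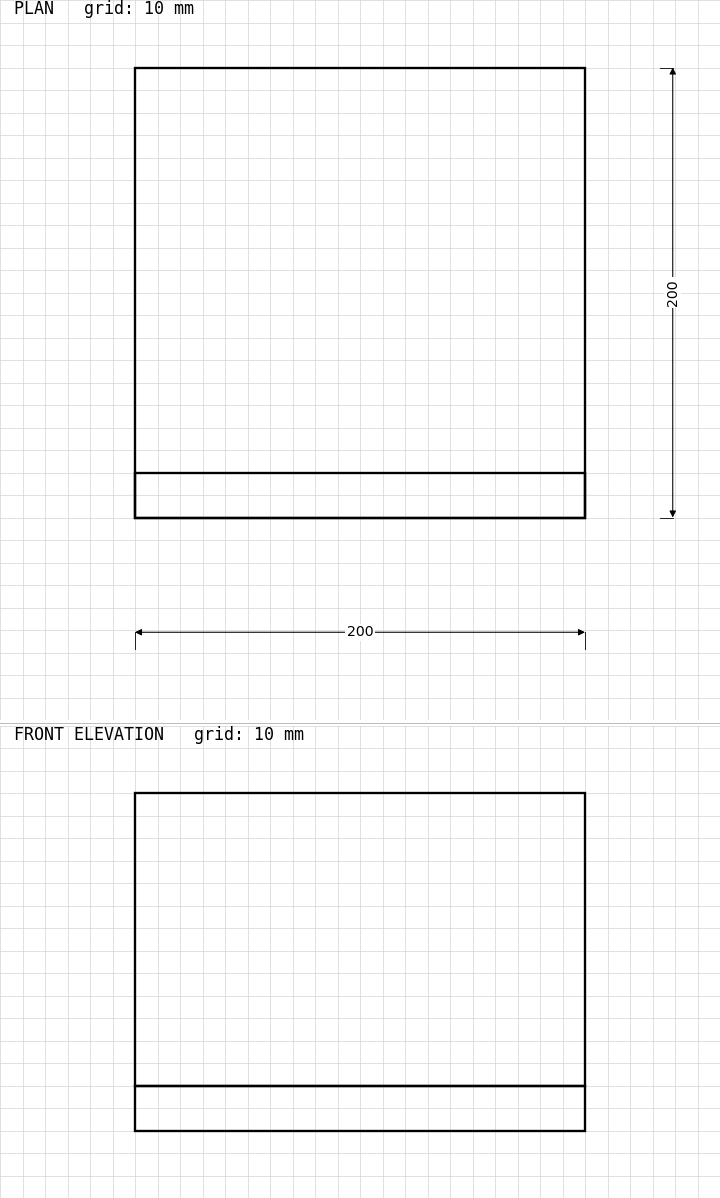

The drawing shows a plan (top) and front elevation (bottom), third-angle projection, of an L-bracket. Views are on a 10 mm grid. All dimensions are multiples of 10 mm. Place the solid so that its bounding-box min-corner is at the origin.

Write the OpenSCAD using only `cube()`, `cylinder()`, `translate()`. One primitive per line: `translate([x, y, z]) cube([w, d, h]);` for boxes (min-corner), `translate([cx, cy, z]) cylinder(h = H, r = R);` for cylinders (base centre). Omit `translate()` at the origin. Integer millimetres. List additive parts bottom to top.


cube([200, 200, 20]);
translate([0, 0, 20]) cube([200, 20, 130]);


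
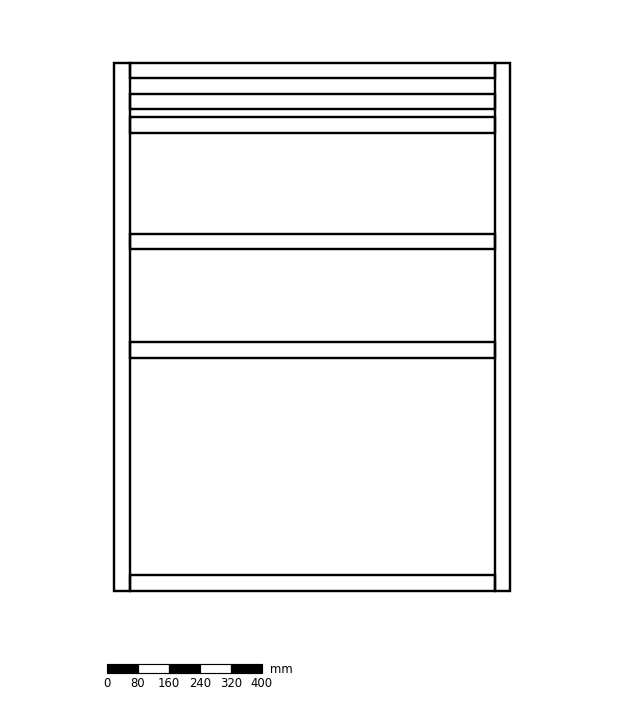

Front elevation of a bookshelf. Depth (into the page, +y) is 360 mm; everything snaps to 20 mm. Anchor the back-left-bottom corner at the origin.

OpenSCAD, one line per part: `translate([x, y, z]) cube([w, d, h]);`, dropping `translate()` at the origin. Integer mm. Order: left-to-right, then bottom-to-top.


cube([40, 360, 1360]);
translate([40, 0, 0]) cube([940, 360, 40]);
translate([40, 0, 600]) cube([940, 360, 40]);
translate([40, 0, 880]) cube([940, 360, 40]);
translate([40, 0, 1180]) cube([940, 360, 40]);
translate([40, 0, 1240]) cube([940, 360, 40]);
translate([40, 0, 1320]) cube([940, 360, 40]);
translate([980, 0, 0]) cube([40, 360, 1360]);


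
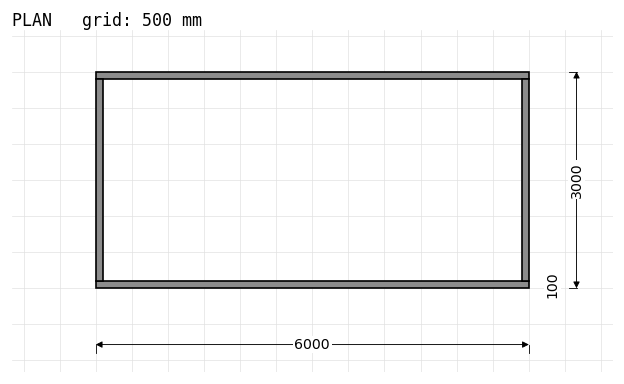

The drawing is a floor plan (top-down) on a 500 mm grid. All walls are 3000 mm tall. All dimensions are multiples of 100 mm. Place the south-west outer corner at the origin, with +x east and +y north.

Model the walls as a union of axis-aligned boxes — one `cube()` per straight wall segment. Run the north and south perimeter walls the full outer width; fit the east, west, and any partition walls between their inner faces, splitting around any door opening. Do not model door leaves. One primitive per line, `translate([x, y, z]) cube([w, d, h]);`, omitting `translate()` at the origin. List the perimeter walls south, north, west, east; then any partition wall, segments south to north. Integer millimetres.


cube([6000, 100, 3000]);
translate([0, 2900, 0]) cube([6000, 100, 3000]);
translate([0, 100, 0]) cube([100, 2800, 3000]);
translate([5900, 100, 0]) cube([100, 2800, 3000]);
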